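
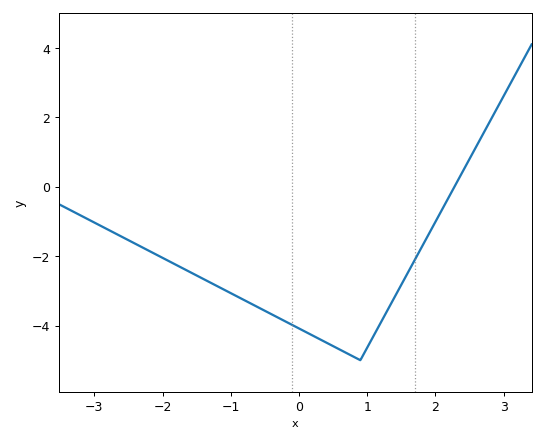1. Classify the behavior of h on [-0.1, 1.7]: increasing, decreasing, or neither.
neither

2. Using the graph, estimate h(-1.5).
-2.56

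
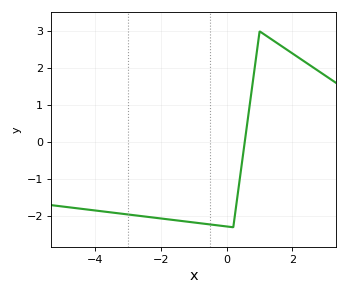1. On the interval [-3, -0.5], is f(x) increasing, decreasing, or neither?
decreasing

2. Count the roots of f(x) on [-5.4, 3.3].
1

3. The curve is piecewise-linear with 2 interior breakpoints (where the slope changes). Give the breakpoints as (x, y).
(0.2, -2.3); (1, 3)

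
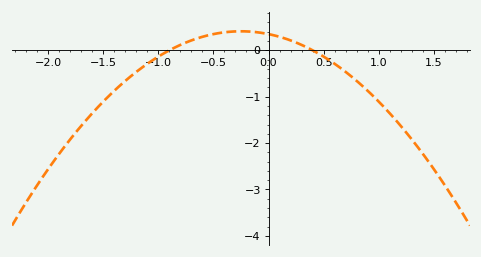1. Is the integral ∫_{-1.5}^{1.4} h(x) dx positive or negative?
negative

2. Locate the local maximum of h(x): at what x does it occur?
-0.25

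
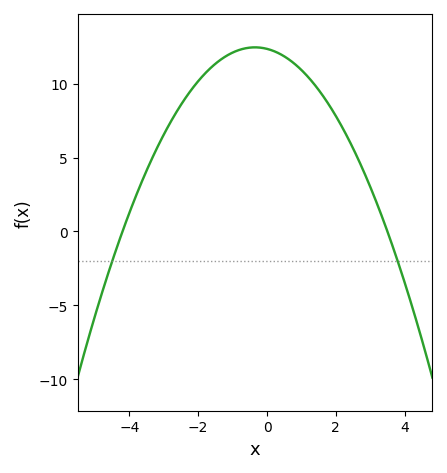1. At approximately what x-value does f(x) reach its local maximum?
-0.35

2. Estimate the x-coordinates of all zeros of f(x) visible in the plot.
-4.2, 3.5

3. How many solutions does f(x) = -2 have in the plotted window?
2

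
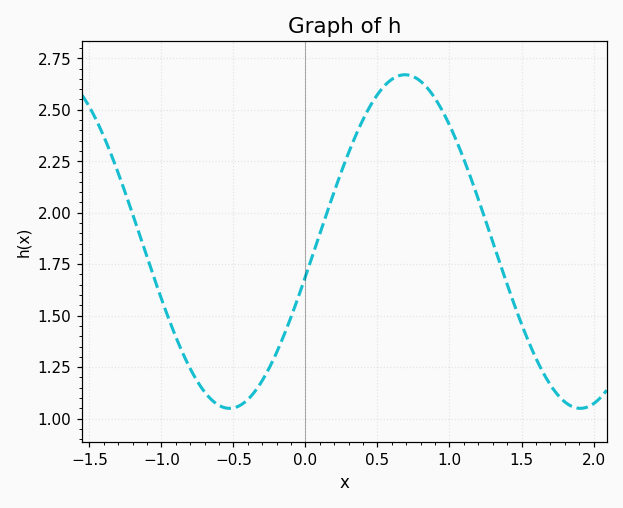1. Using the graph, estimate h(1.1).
2.26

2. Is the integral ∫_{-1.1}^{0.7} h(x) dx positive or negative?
positive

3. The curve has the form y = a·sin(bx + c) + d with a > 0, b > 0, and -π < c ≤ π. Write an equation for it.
y = 0.81sin(2.58x - 0.212) + 1.86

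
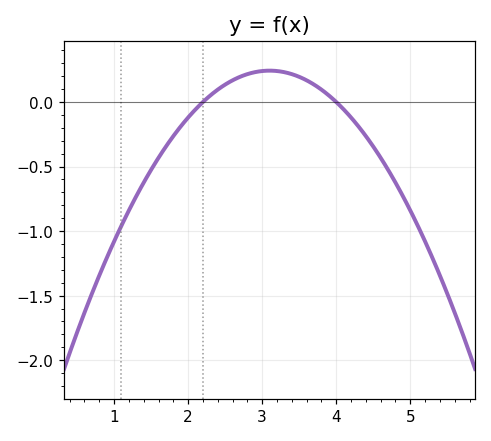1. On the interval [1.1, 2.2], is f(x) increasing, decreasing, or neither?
increasing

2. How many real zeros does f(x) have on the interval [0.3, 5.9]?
2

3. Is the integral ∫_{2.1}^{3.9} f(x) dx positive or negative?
positive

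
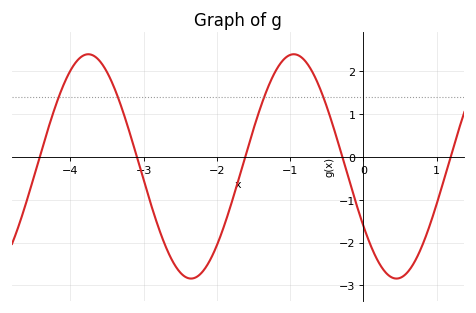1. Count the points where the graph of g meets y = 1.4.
4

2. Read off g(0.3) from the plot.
-2.69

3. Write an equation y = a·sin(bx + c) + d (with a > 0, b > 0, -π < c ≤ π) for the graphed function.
y = 2.62sin(2.24x - 2.58) - 0.22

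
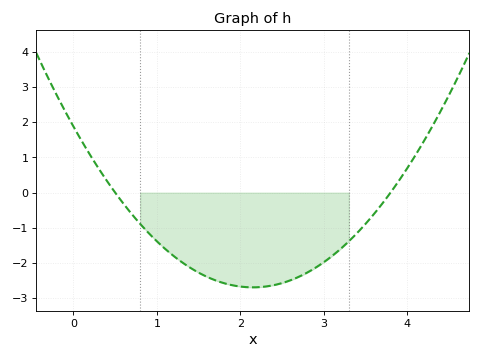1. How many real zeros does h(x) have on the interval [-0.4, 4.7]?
2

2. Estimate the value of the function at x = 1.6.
-2.4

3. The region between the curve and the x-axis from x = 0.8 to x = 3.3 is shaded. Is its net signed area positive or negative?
negative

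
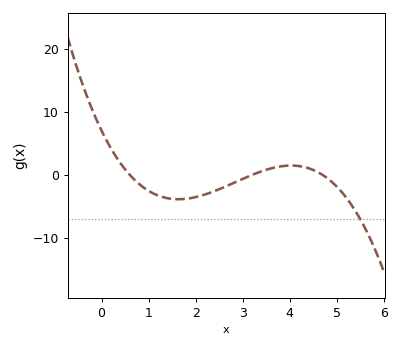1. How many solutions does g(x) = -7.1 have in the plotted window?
1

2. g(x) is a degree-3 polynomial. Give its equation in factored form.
y = -0.78(x - 0.6)(x - 3.2)(x - 4.7)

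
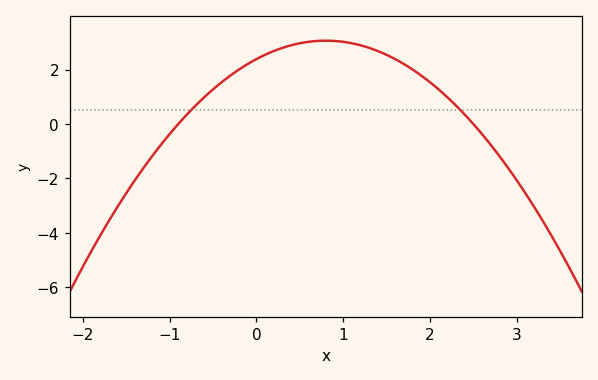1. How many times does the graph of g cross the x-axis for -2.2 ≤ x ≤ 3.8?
2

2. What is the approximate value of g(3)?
-2.07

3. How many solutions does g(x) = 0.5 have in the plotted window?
2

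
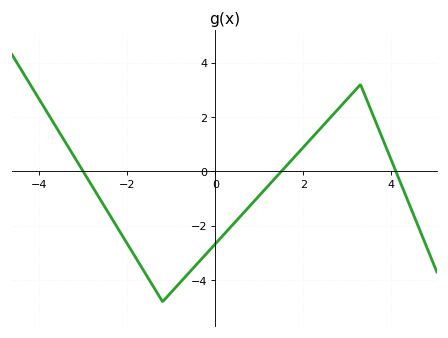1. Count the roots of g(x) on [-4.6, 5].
3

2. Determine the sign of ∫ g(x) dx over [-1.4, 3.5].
negative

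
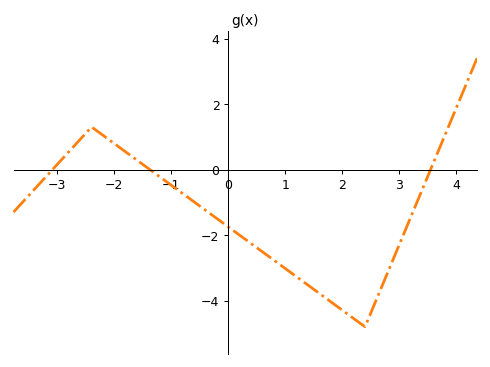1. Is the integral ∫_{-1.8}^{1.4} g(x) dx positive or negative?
negative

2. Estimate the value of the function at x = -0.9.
-0.6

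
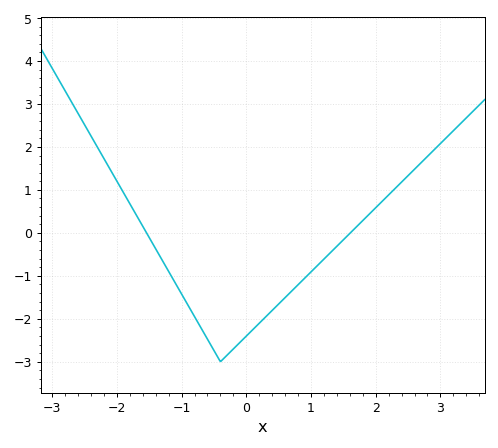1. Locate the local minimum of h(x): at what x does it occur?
-0.4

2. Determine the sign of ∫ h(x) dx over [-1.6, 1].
negative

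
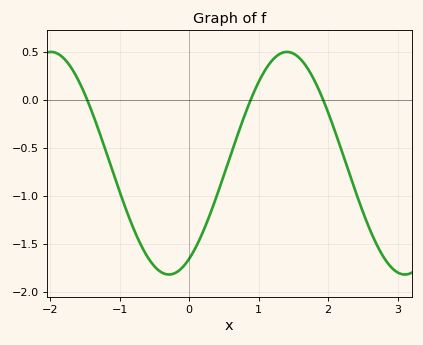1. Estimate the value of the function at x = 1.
0.187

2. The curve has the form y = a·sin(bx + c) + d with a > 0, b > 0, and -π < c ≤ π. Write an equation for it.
y = 1.16sin(1.85x - 1.03) - 0.66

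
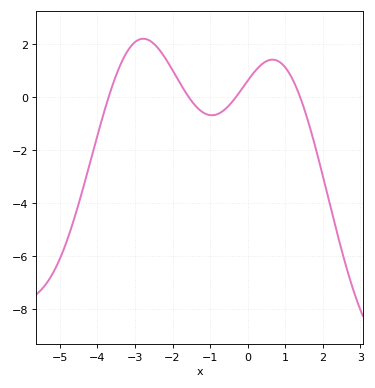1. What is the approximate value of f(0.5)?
1.4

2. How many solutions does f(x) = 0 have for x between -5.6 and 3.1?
4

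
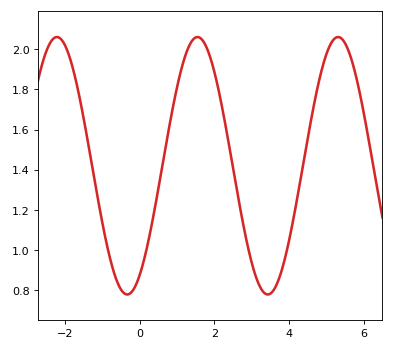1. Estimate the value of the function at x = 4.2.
1.24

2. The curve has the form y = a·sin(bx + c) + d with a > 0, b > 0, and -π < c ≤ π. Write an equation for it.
y = 0.64sin(1.67x - 1.01) + 1.42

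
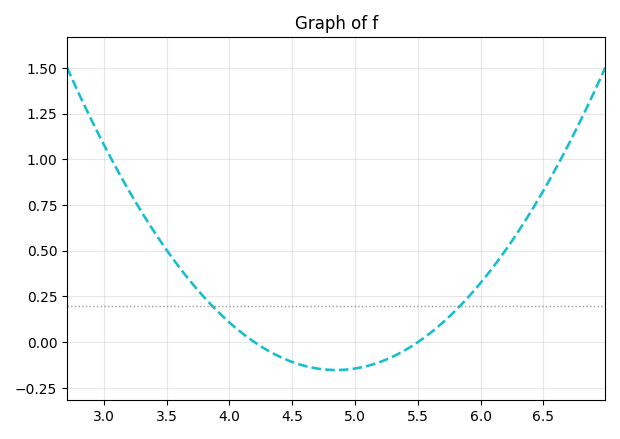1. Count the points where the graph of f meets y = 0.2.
2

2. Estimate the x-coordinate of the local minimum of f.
4.8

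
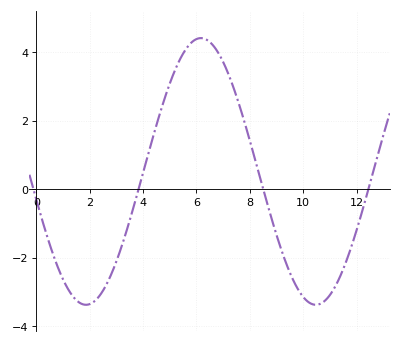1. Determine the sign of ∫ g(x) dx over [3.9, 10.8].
positive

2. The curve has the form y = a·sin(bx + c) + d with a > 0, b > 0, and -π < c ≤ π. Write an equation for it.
y = 3.9sin(0.73x - 2.9) + 0.52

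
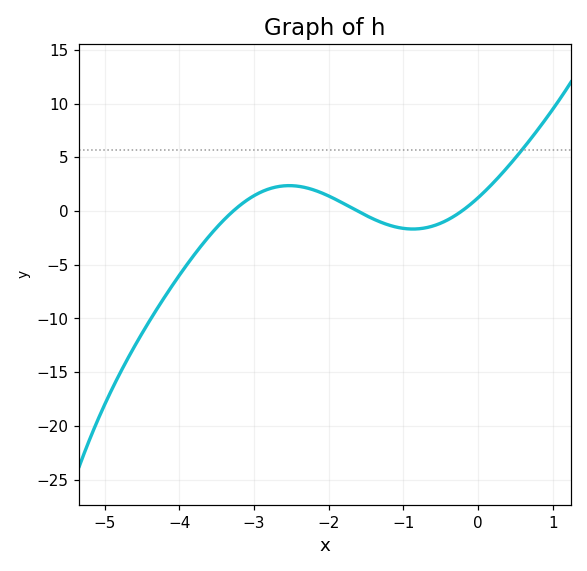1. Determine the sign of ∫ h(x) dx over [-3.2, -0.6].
positive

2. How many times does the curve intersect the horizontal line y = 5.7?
1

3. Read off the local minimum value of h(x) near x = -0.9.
-1.68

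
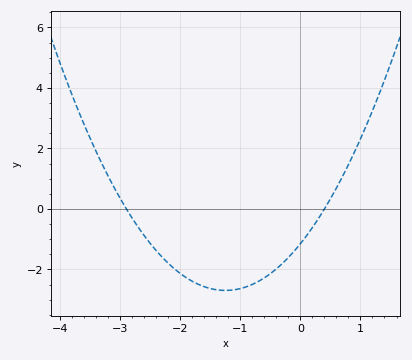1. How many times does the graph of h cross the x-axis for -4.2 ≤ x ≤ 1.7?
2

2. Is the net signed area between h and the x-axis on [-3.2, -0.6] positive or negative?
negative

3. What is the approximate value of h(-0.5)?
-2.2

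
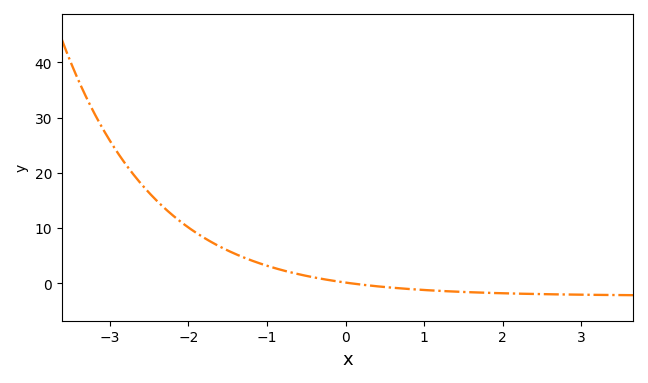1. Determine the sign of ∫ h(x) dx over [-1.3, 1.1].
positive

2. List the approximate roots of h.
0.063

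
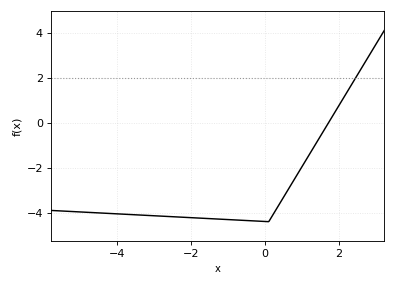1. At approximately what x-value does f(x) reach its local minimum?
0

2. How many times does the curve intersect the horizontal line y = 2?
1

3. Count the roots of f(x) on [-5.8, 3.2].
1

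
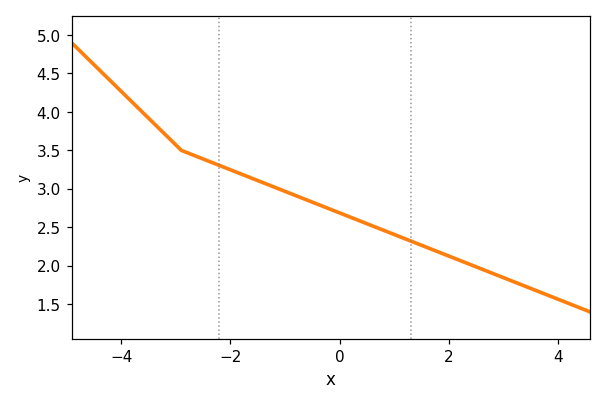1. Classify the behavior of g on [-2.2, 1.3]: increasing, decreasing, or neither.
decreasing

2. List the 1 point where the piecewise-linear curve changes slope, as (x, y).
(-2.9, 3.5)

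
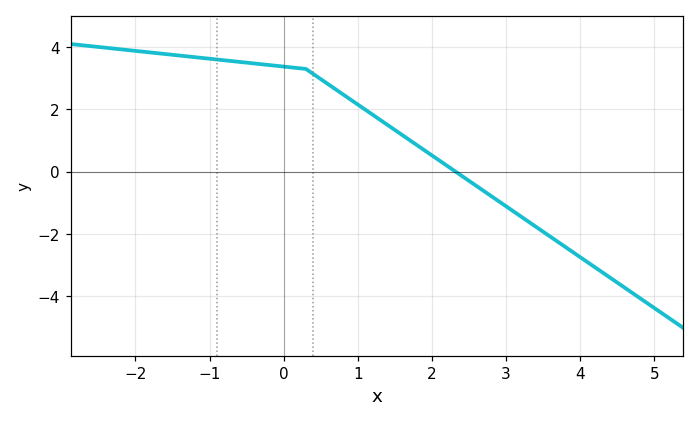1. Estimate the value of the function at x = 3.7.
-2.25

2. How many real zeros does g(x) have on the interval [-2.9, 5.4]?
1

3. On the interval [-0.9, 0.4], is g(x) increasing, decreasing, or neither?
decreasing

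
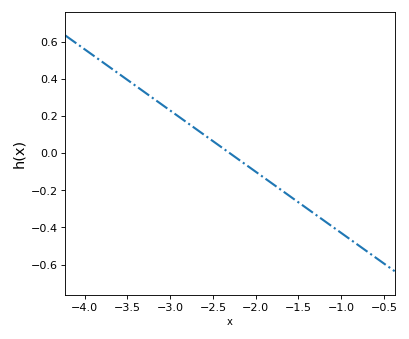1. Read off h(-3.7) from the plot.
0.46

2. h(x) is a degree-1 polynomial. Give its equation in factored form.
y = -0.33(x + 2.3)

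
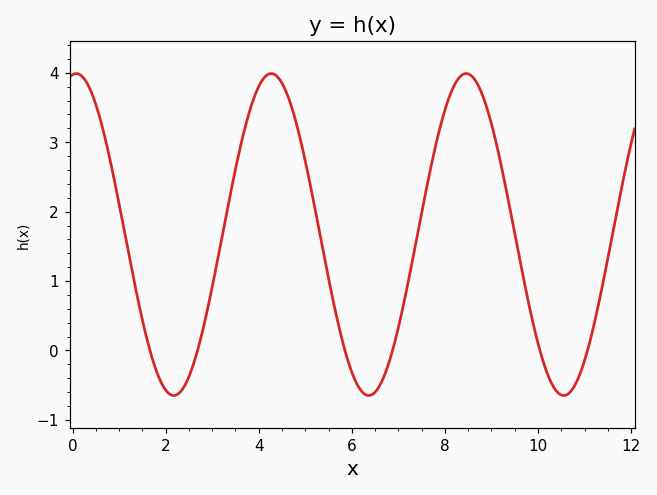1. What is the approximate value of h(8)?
3.46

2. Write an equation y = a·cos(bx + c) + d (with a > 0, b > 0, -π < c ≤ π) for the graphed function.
y = 2.32cos(1.5x - 0.12) + 1.67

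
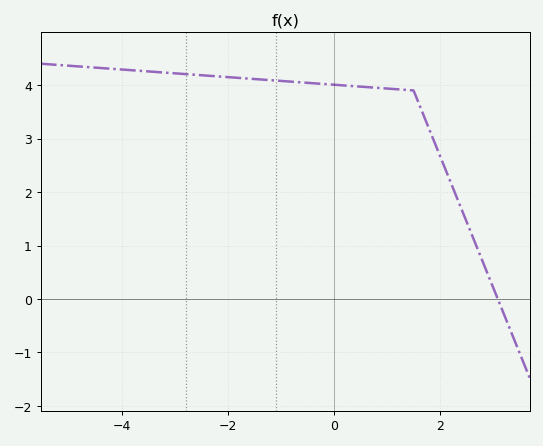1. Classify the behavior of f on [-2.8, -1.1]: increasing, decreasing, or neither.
decreasing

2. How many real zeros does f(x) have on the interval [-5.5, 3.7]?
1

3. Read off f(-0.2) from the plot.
4.02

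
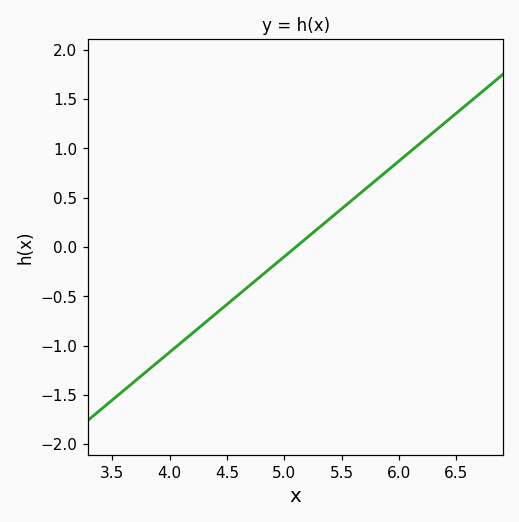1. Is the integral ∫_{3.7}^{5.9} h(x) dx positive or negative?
negative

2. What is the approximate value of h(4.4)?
-0.7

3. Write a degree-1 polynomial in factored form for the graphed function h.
y = 0.97(x - 5.1)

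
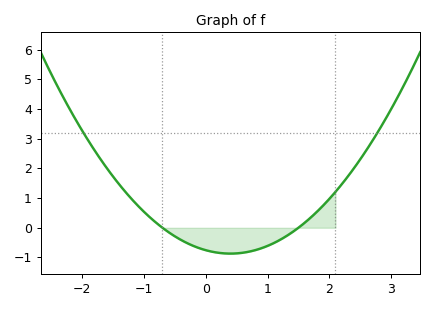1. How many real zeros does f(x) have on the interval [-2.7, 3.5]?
2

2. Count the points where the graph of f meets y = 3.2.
2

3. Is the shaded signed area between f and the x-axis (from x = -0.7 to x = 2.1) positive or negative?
negative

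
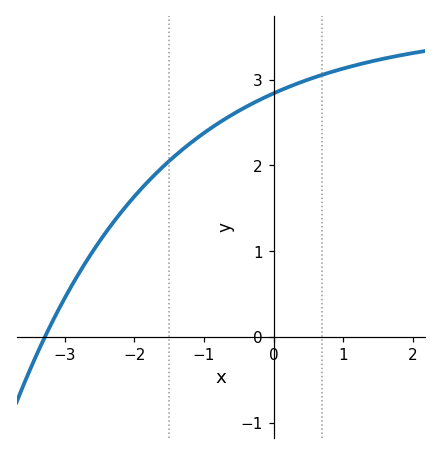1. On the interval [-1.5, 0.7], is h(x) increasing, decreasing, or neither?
increasing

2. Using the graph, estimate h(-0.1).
2.8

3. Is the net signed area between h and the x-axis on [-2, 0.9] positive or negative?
positive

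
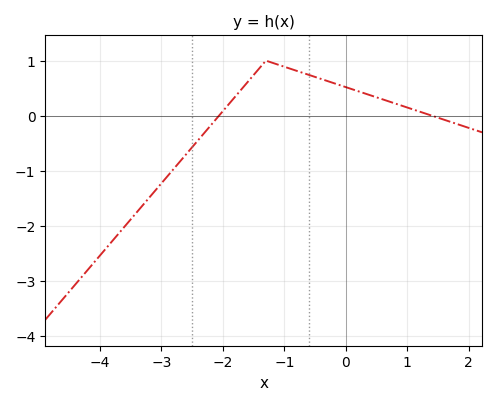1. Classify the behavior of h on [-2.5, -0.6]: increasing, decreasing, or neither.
neither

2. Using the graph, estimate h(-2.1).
0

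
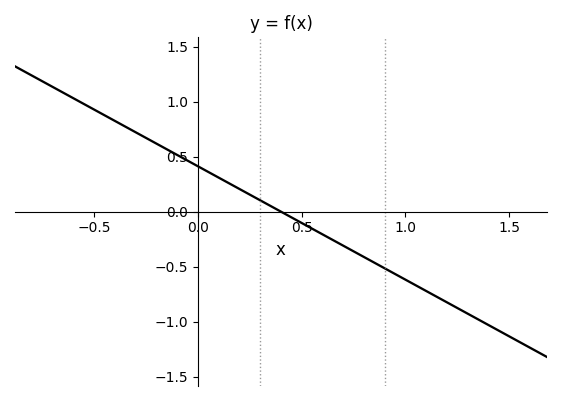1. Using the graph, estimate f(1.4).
-1.03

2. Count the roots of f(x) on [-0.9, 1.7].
1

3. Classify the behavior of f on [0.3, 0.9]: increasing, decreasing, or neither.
decreasing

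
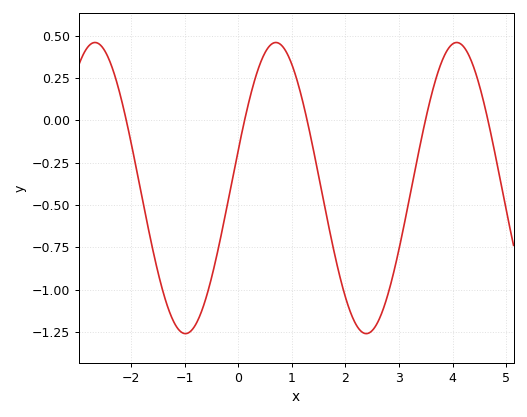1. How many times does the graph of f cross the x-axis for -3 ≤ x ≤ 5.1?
5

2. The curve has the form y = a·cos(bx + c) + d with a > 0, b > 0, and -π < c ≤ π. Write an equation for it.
y = 0.86cos(1.9x - 1.3) - 0.4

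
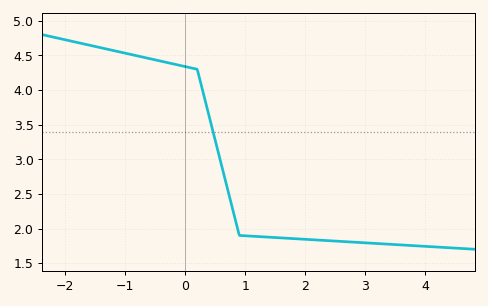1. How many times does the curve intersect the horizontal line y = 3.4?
1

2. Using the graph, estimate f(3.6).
1.75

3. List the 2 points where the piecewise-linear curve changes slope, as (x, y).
(0.2, 4.3); (0.9, 1.9)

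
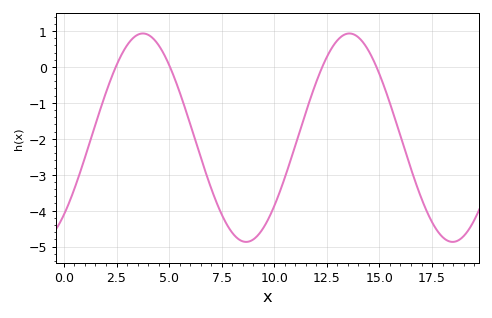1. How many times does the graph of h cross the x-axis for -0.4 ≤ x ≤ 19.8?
4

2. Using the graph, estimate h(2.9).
0.508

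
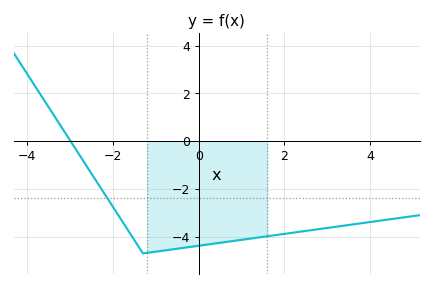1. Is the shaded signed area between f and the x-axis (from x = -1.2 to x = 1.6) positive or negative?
negative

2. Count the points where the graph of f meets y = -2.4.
1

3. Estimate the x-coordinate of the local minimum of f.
-1.2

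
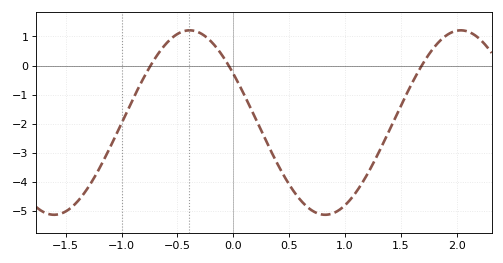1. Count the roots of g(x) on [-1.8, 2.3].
3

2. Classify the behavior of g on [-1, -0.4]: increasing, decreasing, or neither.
increasing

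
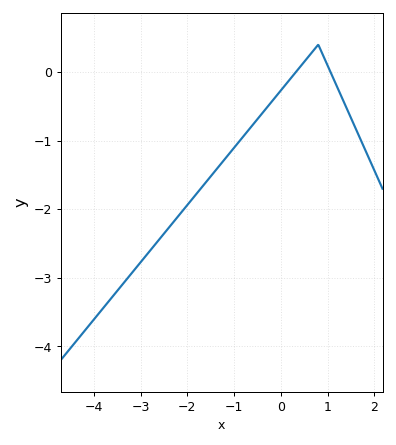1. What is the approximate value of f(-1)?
-1.1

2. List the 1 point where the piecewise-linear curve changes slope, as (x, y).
(0.8, 0.4)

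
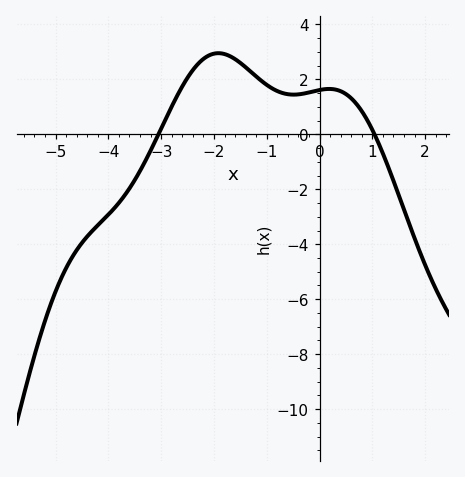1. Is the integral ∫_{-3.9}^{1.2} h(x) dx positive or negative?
positive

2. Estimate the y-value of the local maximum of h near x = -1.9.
3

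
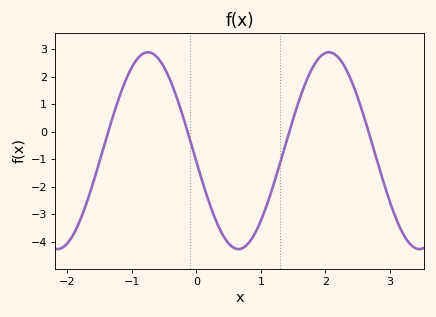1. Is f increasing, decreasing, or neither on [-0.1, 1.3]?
neither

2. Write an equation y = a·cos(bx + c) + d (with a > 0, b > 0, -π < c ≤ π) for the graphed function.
y = 3.58cos(2.24x + 1.68) - 0.69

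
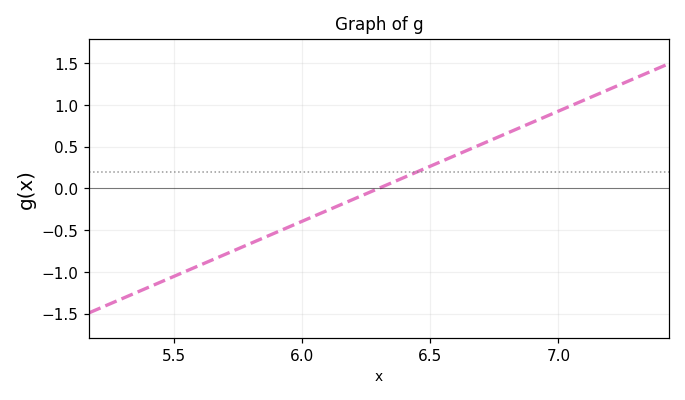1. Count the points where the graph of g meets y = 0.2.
1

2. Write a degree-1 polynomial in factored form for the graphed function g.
y = 1.32(x - 6.3)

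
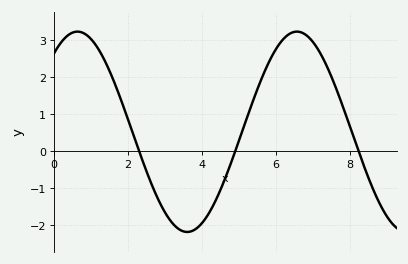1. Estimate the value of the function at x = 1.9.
1.2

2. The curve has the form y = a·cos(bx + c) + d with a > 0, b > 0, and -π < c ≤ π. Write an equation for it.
y = 2.71cos(1.1x - 0.68) + 0.53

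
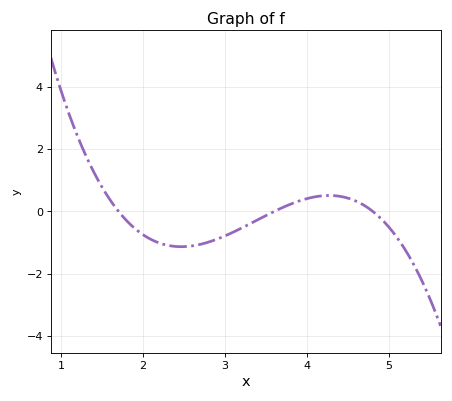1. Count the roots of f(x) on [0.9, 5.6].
3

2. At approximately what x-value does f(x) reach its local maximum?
4.3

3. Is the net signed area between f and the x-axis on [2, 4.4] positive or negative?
negative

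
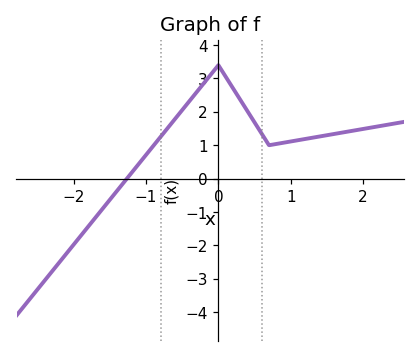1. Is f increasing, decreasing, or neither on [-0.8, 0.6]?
neither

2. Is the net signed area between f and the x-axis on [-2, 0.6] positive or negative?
positive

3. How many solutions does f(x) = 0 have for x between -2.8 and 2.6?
1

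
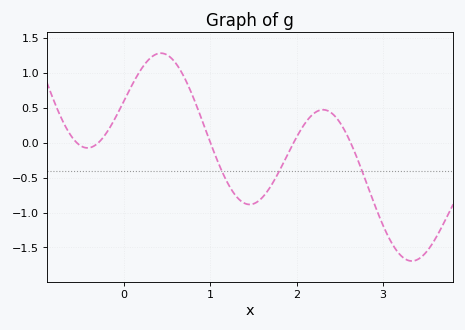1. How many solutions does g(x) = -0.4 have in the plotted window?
3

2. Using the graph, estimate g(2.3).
0.45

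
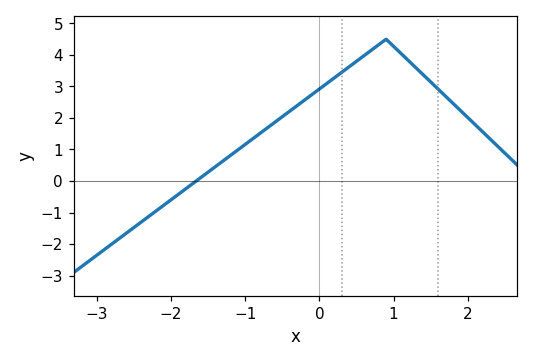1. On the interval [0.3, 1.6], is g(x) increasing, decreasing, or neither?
neither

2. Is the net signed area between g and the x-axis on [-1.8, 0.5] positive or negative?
positive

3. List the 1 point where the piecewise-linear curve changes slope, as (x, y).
(0.9, 4.5)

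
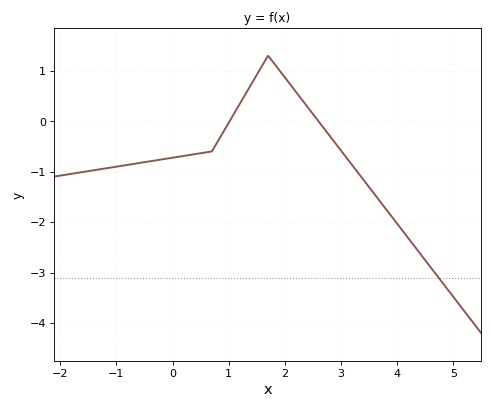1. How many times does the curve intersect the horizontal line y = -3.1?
1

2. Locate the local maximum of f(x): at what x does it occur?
1.8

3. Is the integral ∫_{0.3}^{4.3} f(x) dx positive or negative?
negative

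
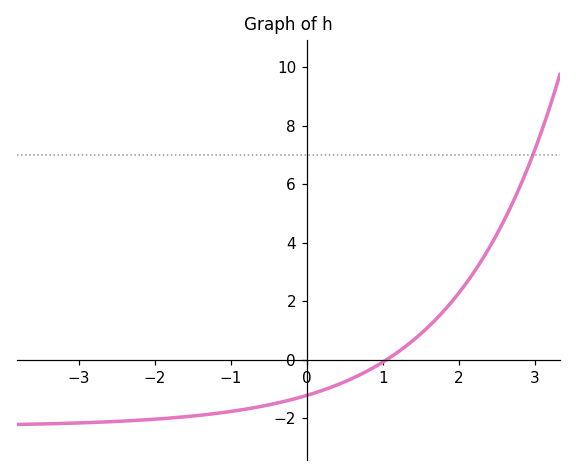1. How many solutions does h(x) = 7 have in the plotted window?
1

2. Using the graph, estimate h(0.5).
-0.8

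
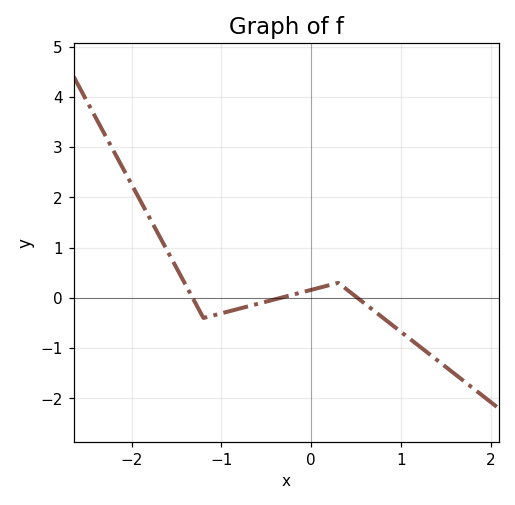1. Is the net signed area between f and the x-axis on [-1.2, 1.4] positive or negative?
negative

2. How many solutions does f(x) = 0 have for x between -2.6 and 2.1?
3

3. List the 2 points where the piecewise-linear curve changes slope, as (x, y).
(-1.2, -0.4); (0.3, 0.3)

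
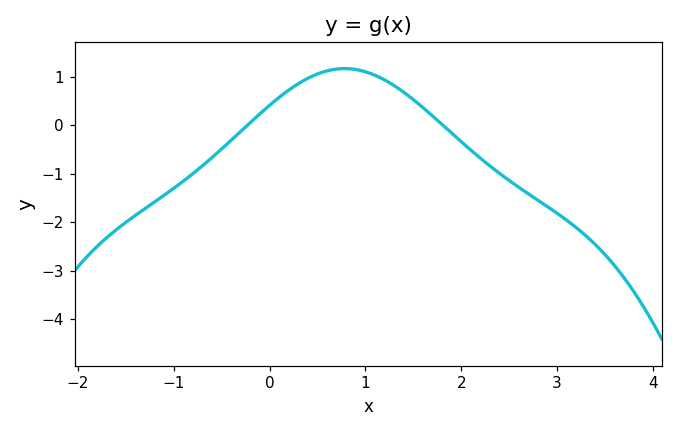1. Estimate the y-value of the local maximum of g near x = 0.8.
1.2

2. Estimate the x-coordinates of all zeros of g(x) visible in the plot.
-0.2, 1.8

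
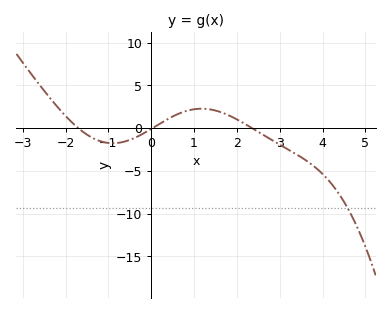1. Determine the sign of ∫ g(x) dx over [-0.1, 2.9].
positive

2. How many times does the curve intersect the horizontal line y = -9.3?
1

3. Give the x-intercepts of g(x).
-1.7, 0.029, 2.36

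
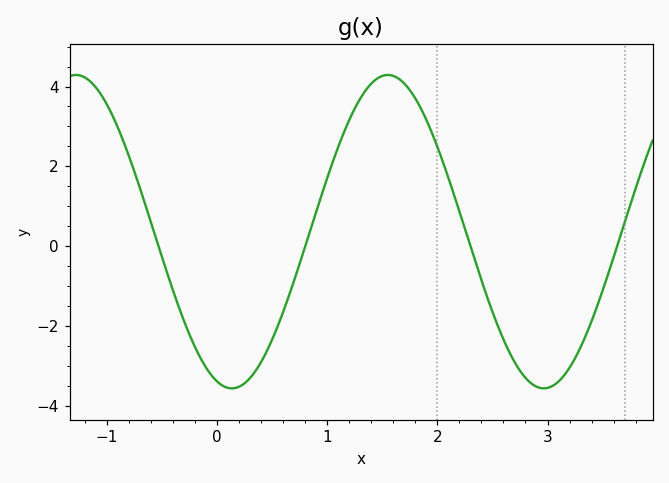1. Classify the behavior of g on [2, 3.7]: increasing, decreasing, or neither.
neither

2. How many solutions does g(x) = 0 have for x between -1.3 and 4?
4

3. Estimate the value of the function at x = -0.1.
-3.04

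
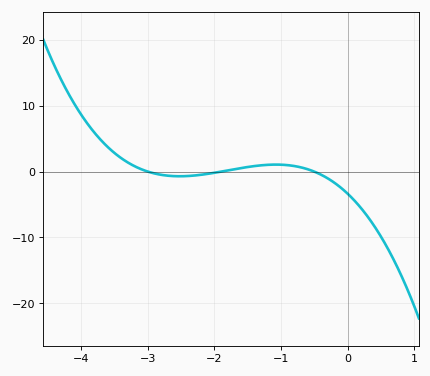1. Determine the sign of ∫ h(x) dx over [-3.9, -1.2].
positive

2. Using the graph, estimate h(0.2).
-6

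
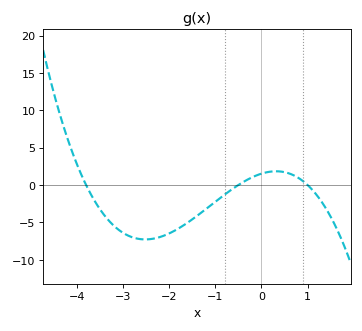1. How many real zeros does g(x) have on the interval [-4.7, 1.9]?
3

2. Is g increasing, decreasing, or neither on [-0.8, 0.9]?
neither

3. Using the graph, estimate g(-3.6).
-2.28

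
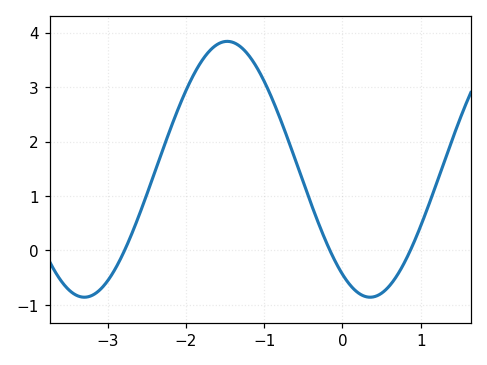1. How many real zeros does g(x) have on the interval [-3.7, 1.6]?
3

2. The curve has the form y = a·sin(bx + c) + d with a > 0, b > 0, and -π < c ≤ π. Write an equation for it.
y = 2.35sin(1.72x - 2.18) + 1.49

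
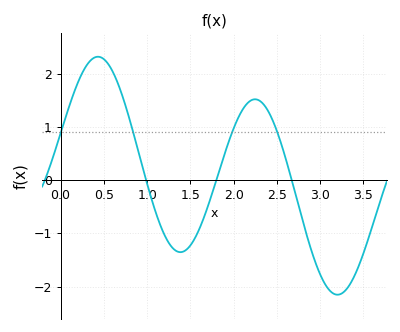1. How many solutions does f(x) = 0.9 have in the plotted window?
4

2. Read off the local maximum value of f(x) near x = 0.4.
2.32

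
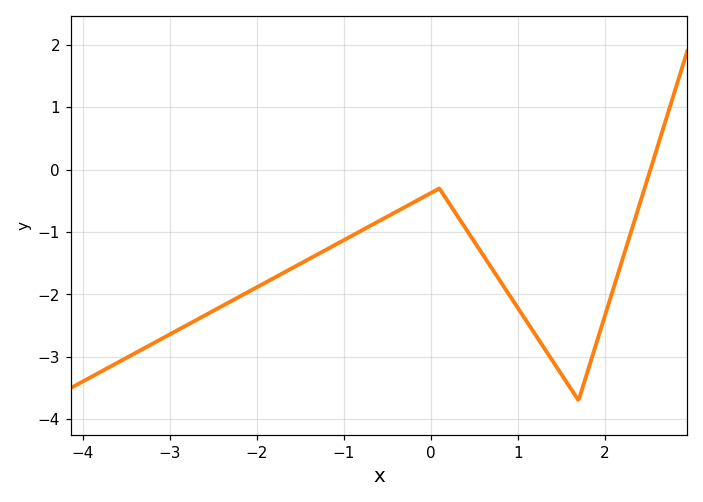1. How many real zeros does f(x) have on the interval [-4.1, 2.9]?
1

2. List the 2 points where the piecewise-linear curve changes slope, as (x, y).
(0.1, -0.3); (1.7, -3.7)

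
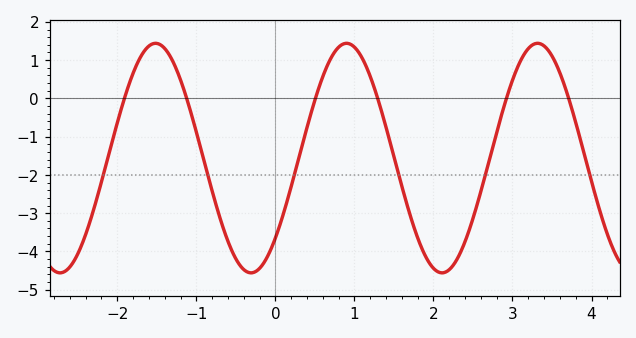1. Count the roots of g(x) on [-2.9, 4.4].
6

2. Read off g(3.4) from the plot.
1.4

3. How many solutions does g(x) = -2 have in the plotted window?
6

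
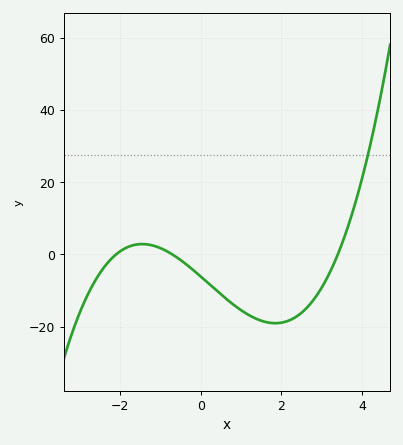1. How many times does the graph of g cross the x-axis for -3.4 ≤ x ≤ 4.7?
3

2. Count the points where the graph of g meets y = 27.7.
1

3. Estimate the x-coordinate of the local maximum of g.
-1.4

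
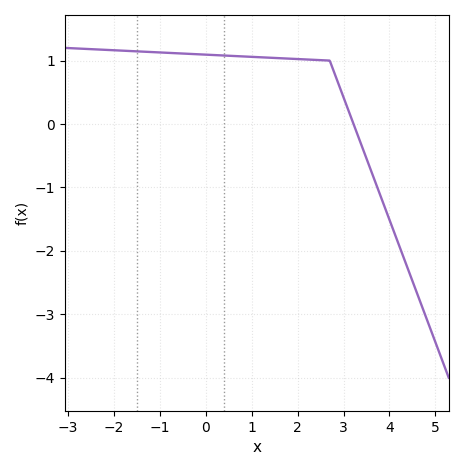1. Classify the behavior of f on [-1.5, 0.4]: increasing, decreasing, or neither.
decreasing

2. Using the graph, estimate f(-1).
1.13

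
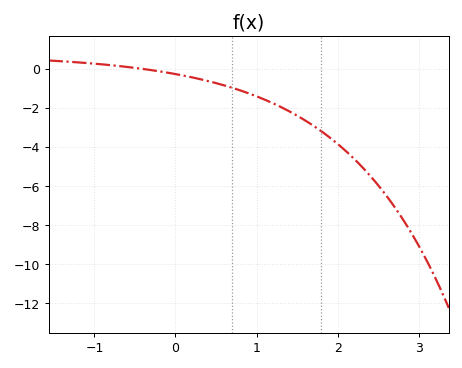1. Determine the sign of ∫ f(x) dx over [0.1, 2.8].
negative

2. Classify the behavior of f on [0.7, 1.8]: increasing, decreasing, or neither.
decreasing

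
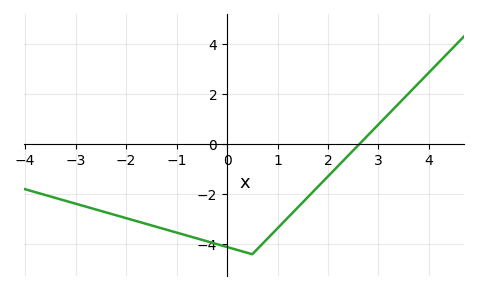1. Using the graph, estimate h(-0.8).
-3.6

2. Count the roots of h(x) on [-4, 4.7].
1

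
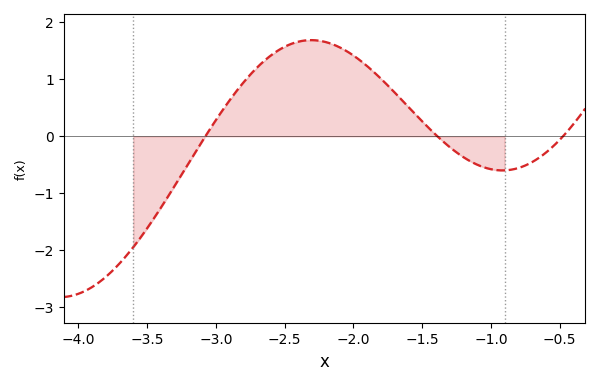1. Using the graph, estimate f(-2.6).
1.42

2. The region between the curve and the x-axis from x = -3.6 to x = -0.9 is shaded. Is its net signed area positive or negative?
positive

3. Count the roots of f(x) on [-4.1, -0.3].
3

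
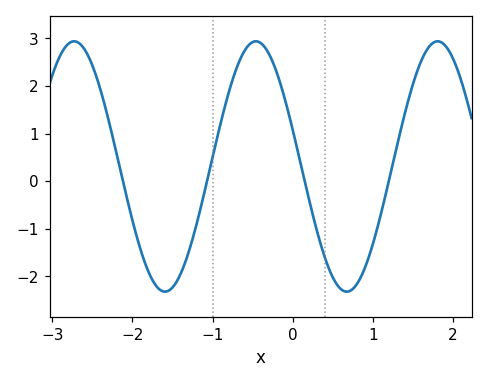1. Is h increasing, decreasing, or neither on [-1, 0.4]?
neither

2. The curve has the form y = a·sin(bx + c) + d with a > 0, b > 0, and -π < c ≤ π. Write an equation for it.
y = 2.63sin(2.8x + 2.8) + 0.31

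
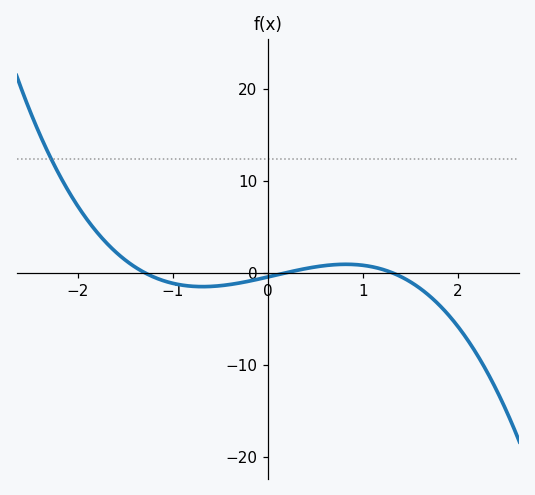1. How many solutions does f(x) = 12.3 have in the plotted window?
1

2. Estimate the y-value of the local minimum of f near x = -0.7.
-2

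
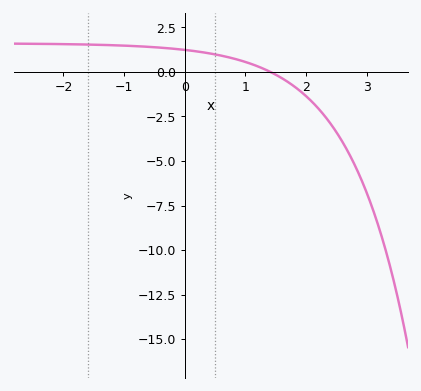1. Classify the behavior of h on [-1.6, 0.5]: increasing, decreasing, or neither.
decreasing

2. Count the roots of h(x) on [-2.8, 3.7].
1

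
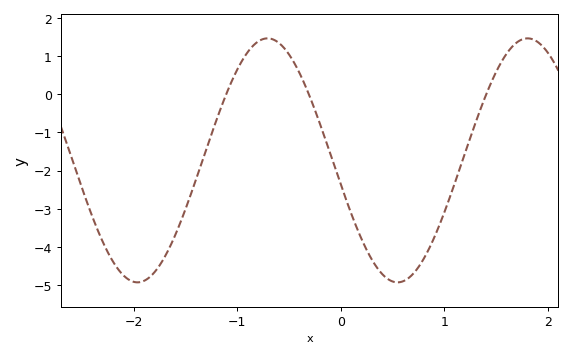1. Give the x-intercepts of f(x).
-1.1, -0.3, 1.4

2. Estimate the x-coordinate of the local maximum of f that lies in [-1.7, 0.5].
-0.7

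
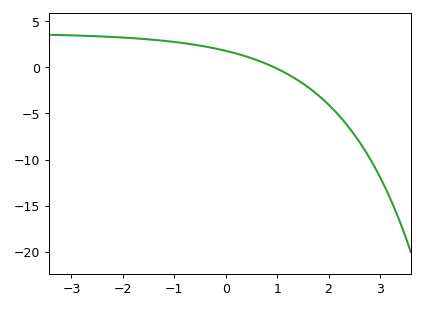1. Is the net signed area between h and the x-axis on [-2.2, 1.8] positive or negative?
positive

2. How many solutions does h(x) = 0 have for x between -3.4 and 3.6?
1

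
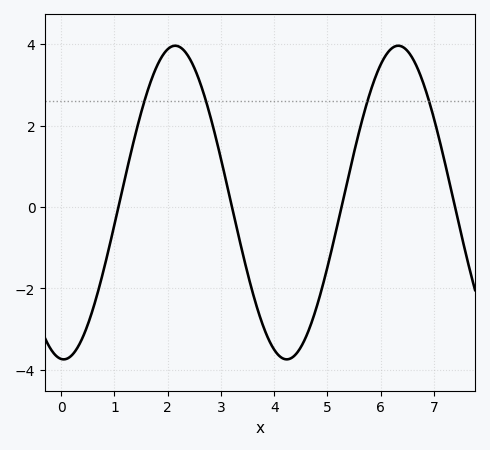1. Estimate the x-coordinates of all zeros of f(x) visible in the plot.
1.07, 3.21, 5.26, 7.4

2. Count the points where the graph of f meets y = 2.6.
4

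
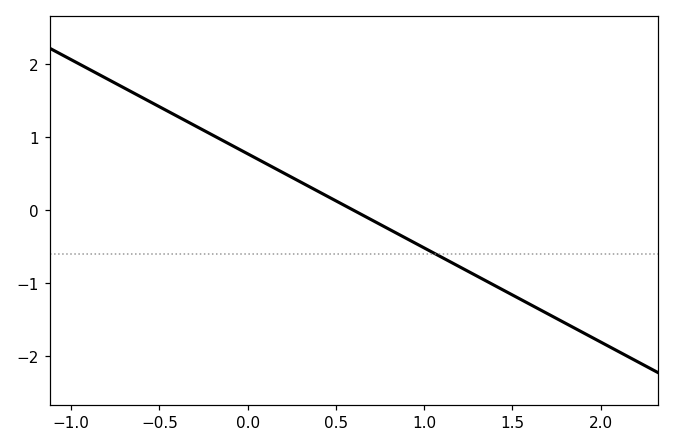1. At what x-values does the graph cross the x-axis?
0.6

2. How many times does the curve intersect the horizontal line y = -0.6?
1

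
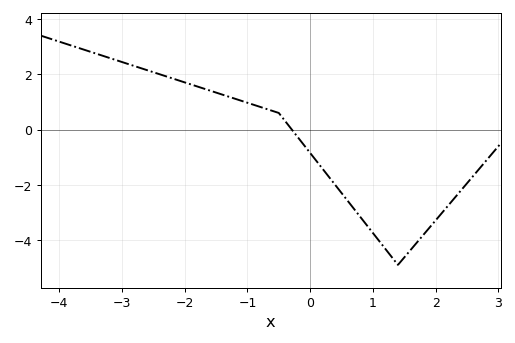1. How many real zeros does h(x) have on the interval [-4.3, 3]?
1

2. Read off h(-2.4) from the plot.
2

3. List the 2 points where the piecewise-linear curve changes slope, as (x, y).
(-0.5, 0.6); (1.4, -4.9)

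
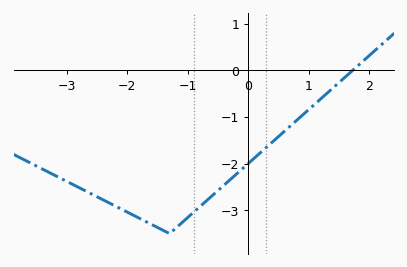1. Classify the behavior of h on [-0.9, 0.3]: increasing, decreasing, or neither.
increasing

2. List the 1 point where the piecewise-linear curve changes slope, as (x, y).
(-1.3, -3.5)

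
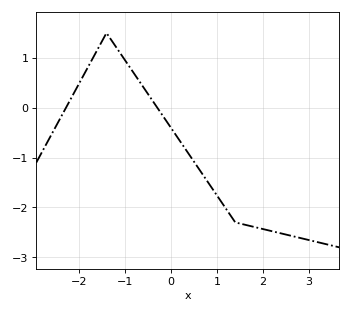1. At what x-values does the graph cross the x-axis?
-2.28, -0.295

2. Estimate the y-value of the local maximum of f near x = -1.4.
1.5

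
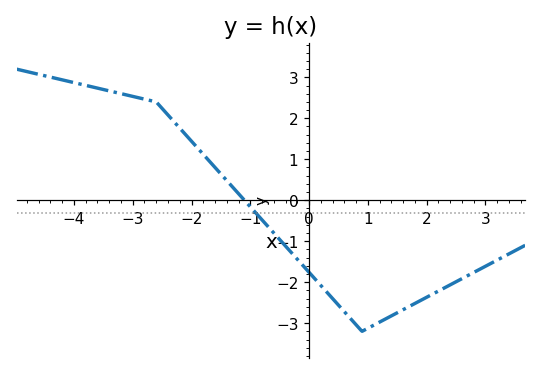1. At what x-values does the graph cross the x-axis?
-1.1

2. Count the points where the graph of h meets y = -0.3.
1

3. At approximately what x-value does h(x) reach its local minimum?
0.903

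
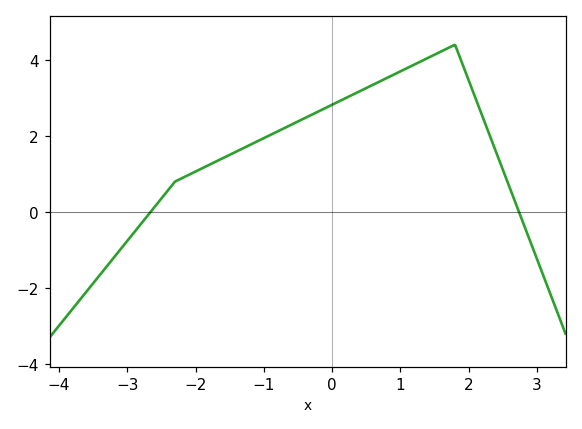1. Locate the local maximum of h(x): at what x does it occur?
1.8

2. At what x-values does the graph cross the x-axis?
-2.66, 2.74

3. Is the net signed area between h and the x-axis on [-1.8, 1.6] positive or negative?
positive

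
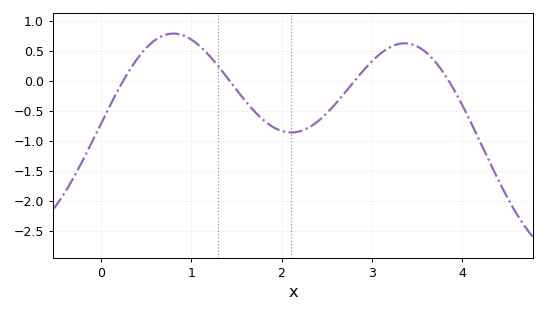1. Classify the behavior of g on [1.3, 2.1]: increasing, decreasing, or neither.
decreasing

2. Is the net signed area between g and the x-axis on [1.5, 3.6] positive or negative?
negative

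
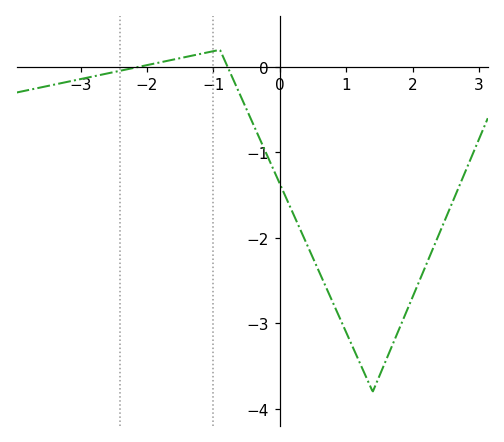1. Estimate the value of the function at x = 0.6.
-2.4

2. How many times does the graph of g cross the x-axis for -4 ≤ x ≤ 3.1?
2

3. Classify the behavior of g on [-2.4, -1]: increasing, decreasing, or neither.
increasing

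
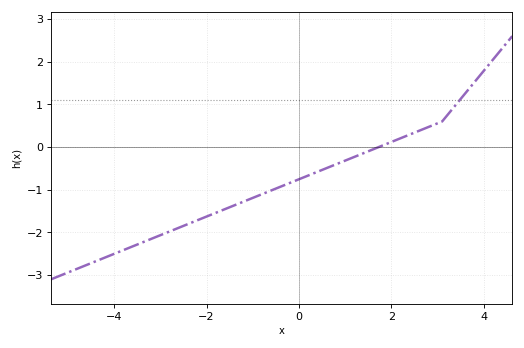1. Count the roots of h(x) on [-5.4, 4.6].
1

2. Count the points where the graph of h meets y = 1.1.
1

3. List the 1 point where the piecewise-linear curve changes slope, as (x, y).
(3.1, 0.6)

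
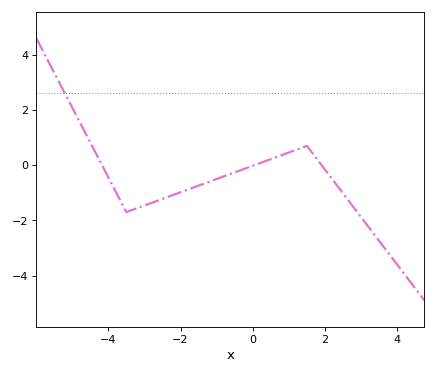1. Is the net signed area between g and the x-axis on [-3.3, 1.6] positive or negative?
negative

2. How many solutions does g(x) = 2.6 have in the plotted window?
1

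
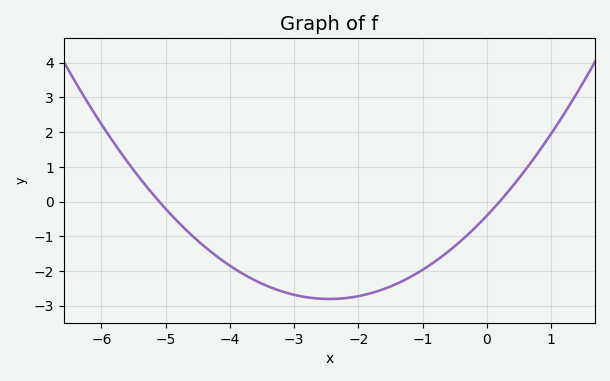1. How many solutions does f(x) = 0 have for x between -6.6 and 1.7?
2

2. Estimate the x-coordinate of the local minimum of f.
-2.4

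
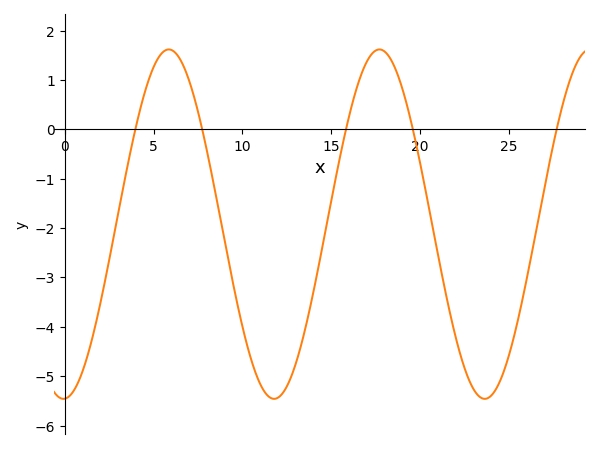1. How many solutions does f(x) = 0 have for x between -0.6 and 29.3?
5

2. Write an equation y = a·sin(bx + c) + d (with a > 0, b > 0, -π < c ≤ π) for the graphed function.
y = 3.54sin(0.53x - 1.53) - 1.92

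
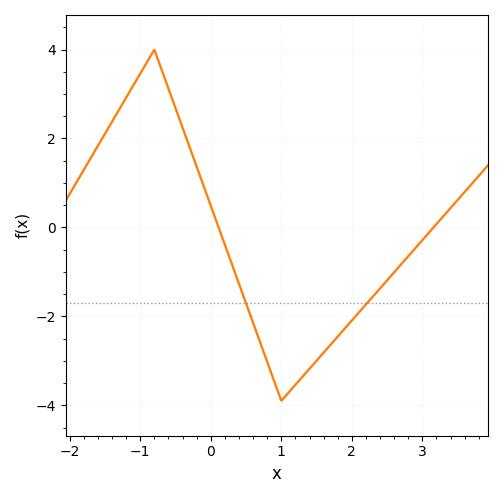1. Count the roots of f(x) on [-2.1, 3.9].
2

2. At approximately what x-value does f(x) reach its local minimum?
1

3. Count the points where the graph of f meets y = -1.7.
2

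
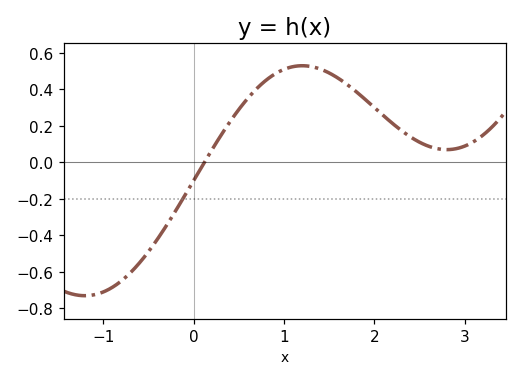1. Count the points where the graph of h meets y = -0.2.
1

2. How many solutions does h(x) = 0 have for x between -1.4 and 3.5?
1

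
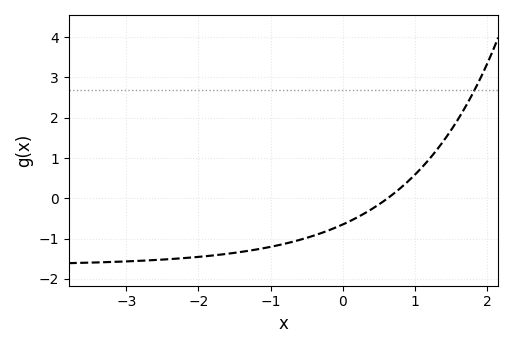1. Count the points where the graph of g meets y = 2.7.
1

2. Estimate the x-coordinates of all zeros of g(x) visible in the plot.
0.621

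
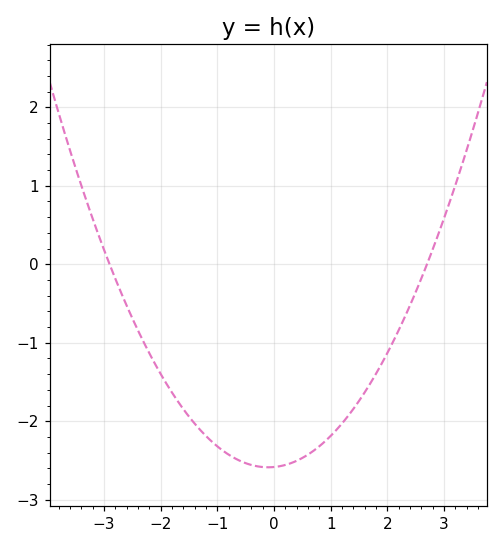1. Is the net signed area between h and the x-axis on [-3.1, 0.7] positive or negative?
negative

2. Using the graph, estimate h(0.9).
-2.26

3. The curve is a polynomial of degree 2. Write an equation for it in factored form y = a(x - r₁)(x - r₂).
y = 0.33(x + 2.9)(x - 2.7)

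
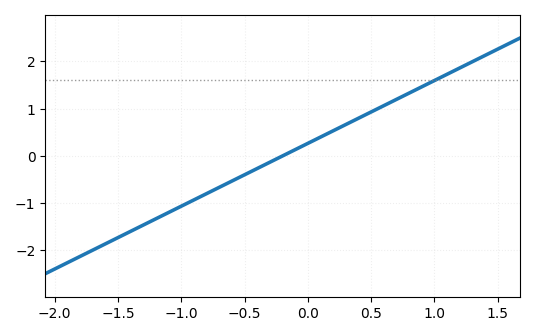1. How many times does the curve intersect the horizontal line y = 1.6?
1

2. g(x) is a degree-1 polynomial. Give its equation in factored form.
y = 1.33(x + 0.2)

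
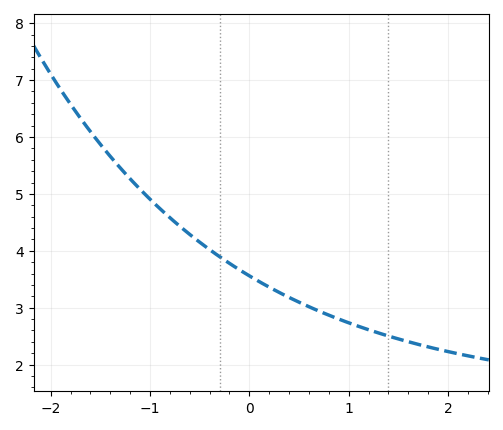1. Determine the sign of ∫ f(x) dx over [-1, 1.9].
positive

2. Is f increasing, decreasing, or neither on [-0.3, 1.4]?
decreasing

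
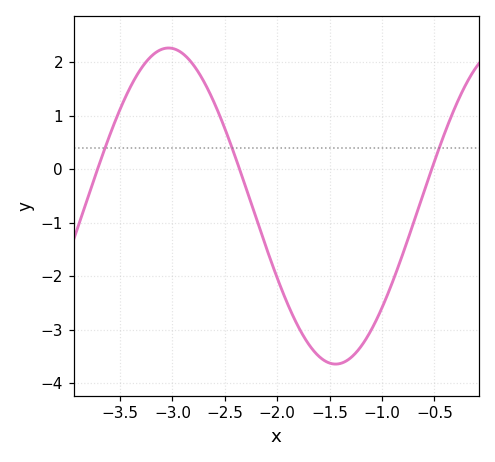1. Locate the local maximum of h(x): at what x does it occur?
-3.04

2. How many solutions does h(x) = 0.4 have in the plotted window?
3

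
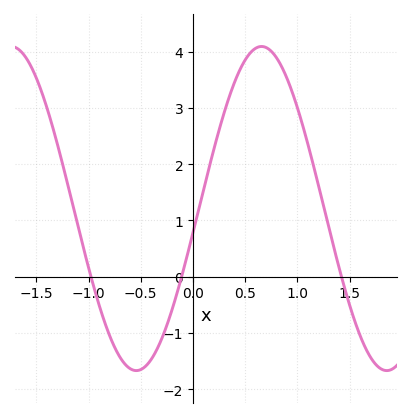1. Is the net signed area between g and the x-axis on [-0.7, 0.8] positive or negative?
positive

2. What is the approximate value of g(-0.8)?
-1.04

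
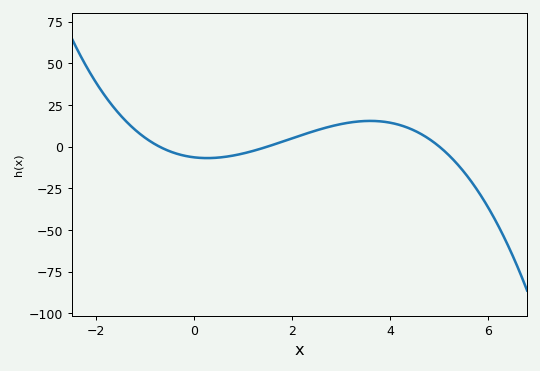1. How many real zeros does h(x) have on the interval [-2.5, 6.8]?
3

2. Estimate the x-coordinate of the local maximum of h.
3.59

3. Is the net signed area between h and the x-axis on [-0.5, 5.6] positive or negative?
positive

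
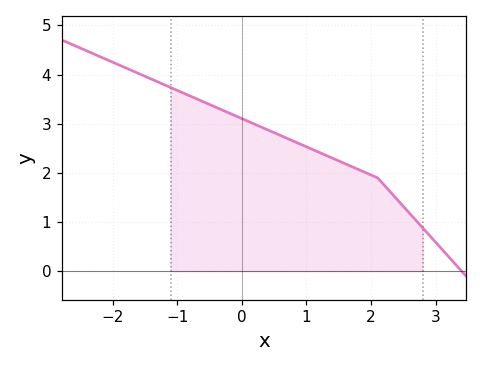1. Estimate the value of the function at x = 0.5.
2.82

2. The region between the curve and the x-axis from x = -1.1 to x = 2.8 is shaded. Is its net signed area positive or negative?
positive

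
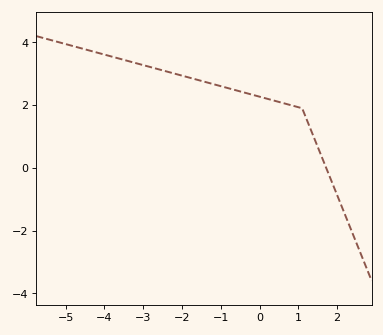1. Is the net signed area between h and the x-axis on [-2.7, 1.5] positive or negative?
positive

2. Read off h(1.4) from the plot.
0.979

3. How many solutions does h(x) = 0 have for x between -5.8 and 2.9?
1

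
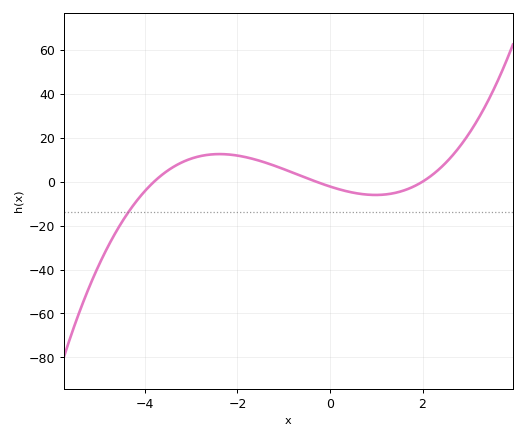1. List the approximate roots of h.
-3.8, -0.3, 2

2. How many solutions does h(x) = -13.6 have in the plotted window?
1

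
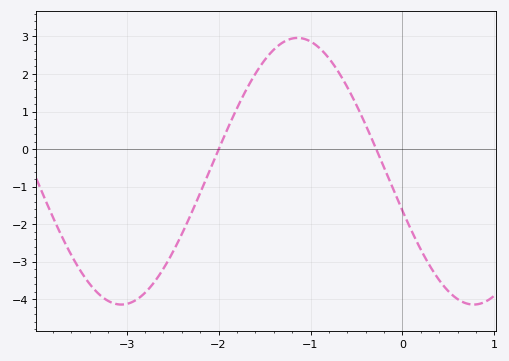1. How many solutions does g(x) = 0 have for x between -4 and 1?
2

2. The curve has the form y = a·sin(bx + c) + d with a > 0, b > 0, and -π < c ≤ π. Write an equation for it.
y = 3.55sin(1.6x - 2.8) - 0.59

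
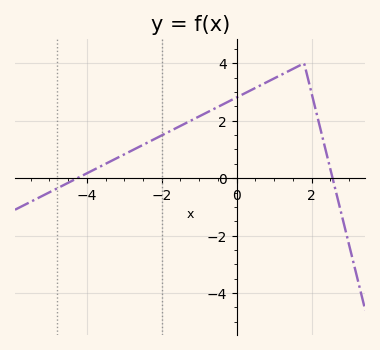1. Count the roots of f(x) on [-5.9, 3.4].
2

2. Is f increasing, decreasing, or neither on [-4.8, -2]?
increasing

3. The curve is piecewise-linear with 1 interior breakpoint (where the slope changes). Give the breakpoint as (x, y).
(1.8, 4)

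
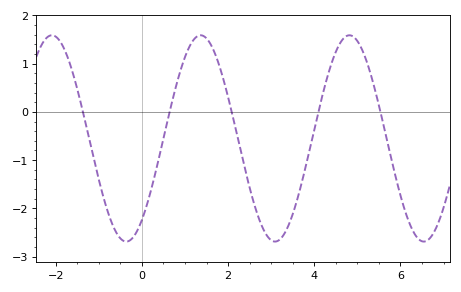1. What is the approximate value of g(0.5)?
-0.548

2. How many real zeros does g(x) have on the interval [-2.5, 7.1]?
5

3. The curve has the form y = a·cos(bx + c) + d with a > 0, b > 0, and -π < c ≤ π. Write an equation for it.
y = 2.14cos(1.82x - 2.48) - 0.55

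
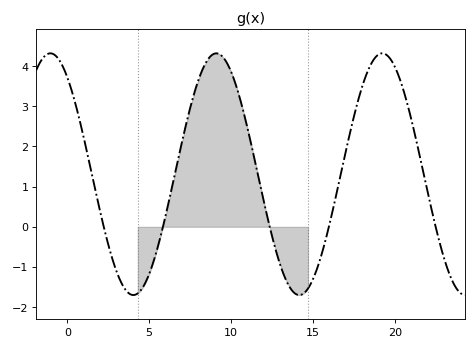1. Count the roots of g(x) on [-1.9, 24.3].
5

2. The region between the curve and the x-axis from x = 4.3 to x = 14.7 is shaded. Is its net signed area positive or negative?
positive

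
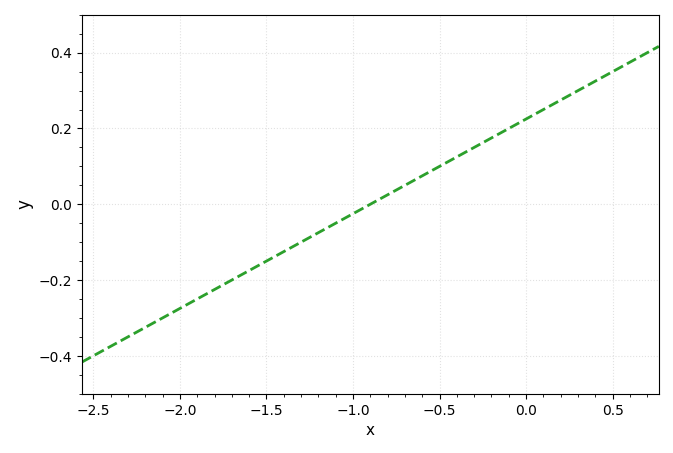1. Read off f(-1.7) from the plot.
-0.2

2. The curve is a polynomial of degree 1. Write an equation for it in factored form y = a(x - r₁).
y = 0.25(x + 0.9)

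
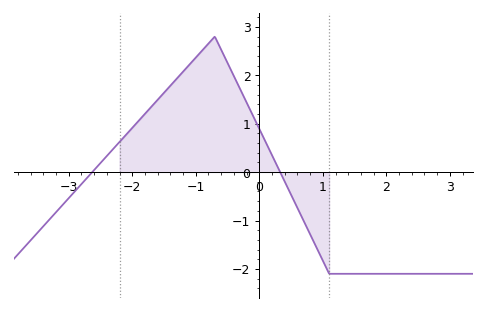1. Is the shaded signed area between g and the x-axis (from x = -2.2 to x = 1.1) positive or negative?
positive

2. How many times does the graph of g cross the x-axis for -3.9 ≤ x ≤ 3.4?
2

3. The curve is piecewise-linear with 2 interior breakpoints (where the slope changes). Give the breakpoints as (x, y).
(-0.7, 2.8); (1.1, -2.1)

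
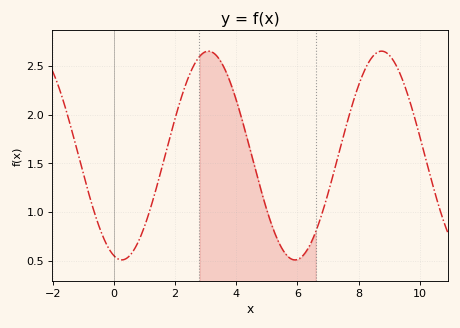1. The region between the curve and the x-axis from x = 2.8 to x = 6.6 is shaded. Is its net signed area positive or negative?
positive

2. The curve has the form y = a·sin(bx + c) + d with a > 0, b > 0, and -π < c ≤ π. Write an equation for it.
y = 1.07sin(1.11x - 1.86) + 1.58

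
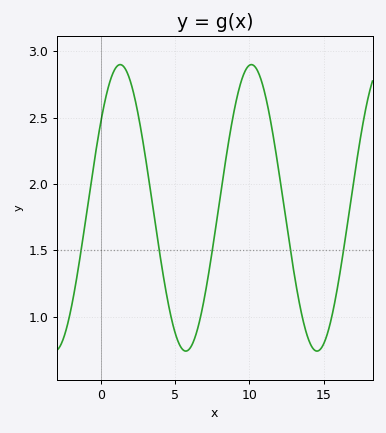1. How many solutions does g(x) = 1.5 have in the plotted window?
5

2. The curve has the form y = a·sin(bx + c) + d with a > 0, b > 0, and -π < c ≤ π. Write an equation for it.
y = 1.08sin(0.71x + 0.66) + 1.82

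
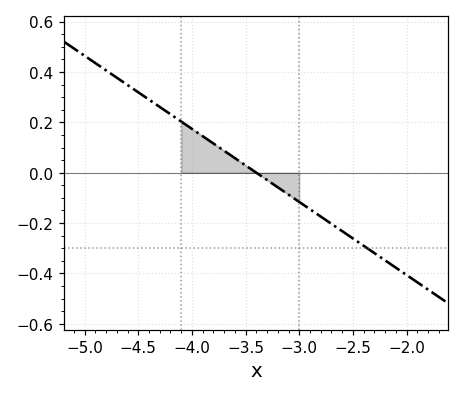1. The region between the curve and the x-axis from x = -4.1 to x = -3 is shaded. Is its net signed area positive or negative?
positive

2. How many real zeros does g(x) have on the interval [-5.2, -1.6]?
1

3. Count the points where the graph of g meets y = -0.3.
1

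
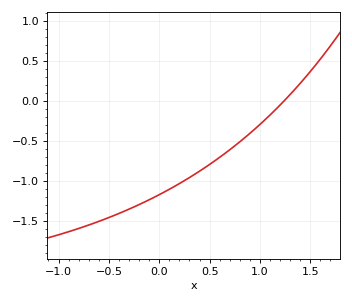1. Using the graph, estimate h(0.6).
-0.7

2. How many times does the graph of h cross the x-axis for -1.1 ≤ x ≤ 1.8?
1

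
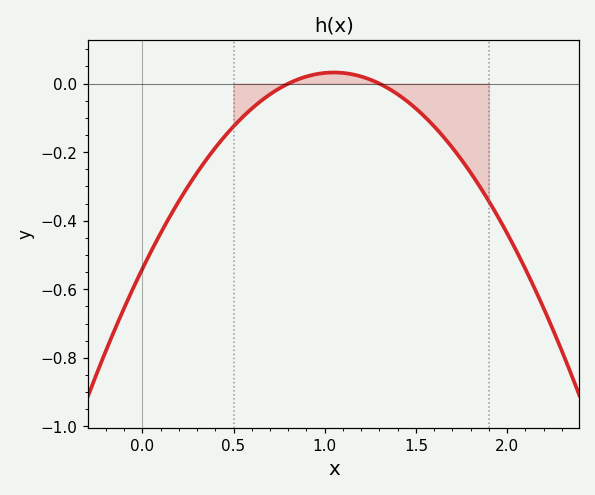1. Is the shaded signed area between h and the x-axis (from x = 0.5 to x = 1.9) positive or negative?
negative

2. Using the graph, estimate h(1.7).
-0.187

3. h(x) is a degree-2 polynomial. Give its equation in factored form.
y = -0.52(x - 0.8)(x - 1.3)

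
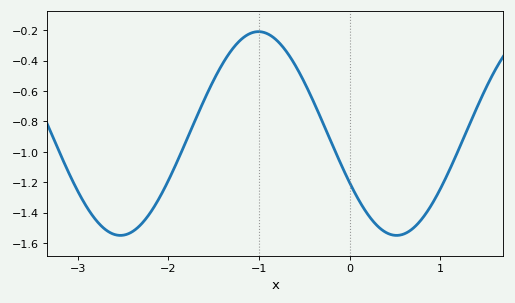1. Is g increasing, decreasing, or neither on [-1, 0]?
decreasing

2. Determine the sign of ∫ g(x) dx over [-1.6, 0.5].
negative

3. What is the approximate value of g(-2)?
-1.19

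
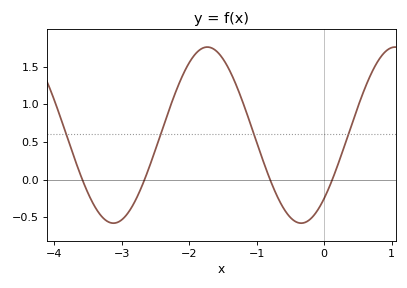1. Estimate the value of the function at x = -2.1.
1.38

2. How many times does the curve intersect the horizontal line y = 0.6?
4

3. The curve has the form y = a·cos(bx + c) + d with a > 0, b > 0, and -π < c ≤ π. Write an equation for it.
y = 1.17cos(2.26x - 2.37) + 0.59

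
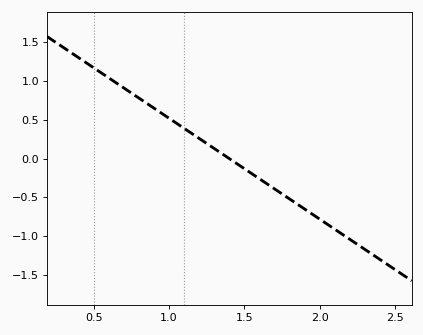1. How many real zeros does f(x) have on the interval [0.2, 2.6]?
1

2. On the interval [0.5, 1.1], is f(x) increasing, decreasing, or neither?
decreasing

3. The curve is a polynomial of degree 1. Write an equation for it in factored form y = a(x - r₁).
y = -1.3(x - 1.4)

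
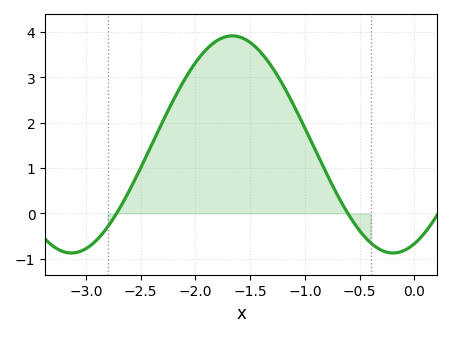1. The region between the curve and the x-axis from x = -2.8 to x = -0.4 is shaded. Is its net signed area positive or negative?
positive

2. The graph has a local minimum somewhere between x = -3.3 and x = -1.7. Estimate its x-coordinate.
-3.13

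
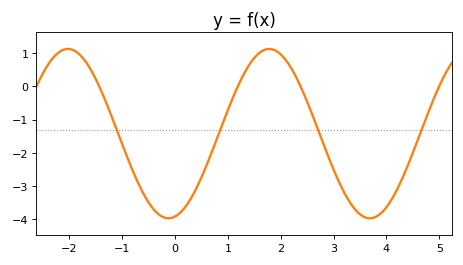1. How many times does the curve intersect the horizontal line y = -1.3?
4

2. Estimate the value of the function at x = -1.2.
-0.9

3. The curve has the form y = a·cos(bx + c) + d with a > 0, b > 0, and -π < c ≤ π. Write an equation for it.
y = 2.55cos(1.6x - 2.9) - 1.42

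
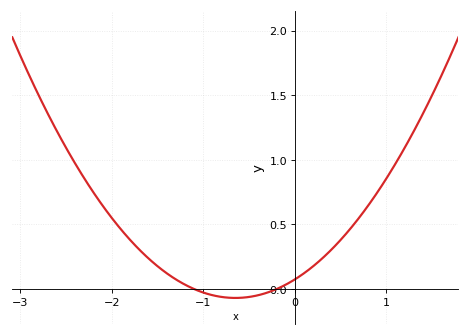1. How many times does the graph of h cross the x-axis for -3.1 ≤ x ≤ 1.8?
2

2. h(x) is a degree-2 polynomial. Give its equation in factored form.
y = 0.34(x + 1.1)(x + 0.2)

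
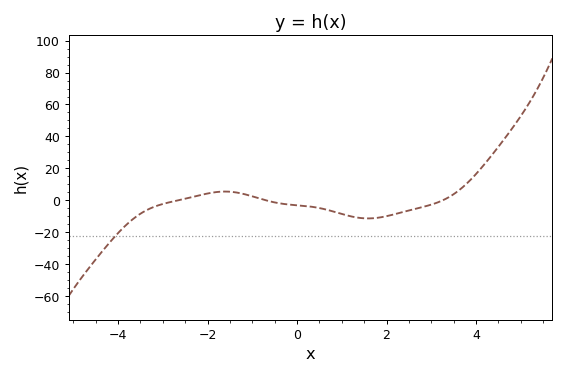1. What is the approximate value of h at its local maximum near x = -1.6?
5.54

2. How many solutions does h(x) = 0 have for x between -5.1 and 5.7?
3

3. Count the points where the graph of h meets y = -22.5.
1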